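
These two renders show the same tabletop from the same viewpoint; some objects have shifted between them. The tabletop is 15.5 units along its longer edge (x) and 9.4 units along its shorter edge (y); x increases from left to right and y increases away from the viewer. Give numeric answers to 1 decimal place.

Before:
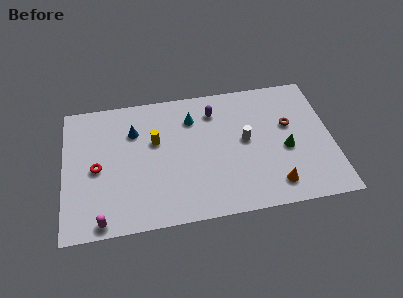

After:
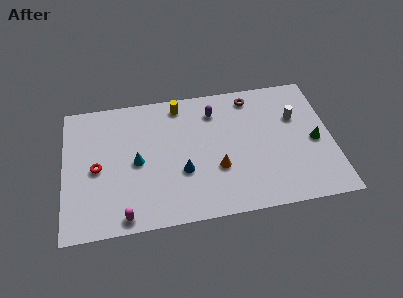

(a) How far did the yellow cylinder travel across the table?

2.8

The yellow cylinder was near (5.3, 5.8) before and (6.8, 8.2) after, so it travelled √(1.5² + 2.4²) ≈ 2.8 units.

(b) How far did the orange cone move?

3.6

The orange cone moved from about (12.0, 1.6) to (8.8, 3.3), a distance of √(3.2² + 1.7²) ≈ 3.6.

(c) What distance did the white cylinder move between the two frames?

3.2

From (10.5, 5.0) to (13.5, 6.2), the white cylinder covered √(3.0² + 1.2²) ≈ 3.2 units.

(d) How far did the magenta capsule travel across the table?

1.3

The magenta capsule was near (2.1, 0.8) before and (3.4, 0.9) after, so it travelled √(1.3² + 0.1²) ≈ 1.3 units.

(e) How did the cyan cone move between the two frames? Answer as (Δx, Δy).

(-3.3, -2.6)

From the two frames, the cyan cone sits at roughly (7.5, 7.1) before and (4.2, 4.5) after.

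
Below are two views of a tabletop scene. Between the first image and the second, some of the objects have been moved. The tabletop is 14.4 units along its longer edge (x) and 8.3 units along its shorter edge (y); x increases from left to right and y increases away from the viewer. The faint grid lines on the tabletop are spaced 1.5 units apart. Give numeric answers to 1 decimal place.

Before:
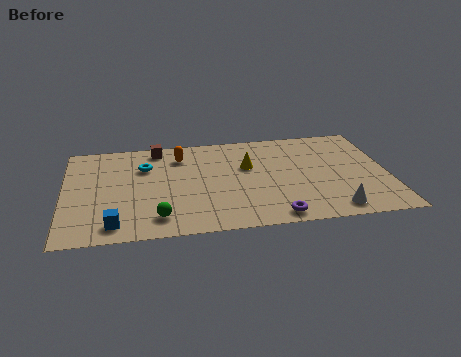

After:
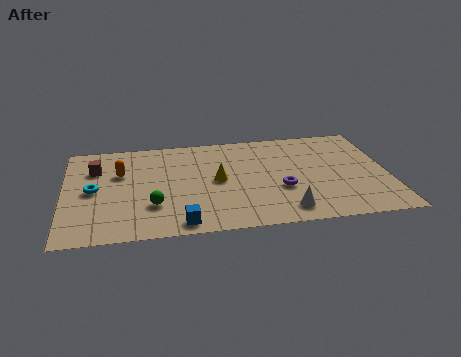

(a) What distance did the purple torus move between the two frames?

2.2

The purple torus moved from about (9.2, 0.9) to (9.6, 3.1), a distance of √(0.4² + 2.2²) ≈ 2.2.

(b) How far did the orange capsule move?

2.9

The orange capsule moved from about (5.2, 6.5) to (2.5, 5.4), a distance of √(2.7² + 1.1²) ≈ 2.9.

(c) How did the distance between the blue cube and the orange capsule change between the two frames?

-0.9

The distance was about 6.1 in the first image and 5.2 in the second, so they moved 0.9 units closer together.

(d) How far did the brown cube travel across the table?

3.1

From (4.2, 7.3) to (1.4, 5.9), the brown cube covered √(2.8² + 1.4²) ≈ 3.1 units.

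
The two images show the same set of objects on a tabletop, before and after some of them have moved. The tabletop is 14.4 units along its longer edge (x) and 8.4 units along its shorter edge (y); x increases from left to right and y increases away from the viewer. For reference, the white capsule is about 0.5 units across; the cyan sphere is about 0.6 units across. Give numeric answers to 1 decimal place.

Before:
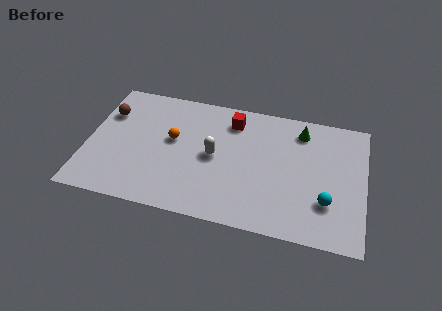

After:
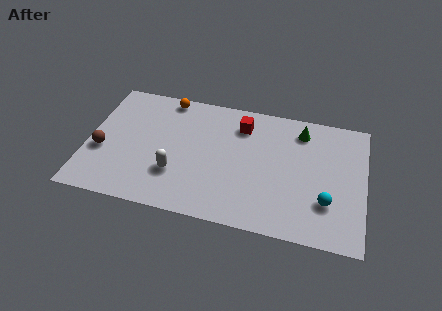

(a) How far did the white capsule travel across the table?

2.5

The white capsule was near (6.6, 4.2) before and (4.7, 2.6) after, so it travelled √(1.9² + 1.6²) ≈ 2.5 units.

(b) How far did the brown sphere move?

2.6

The brown sphere was near (0.9, 5.9) before and (0.8, 3.3) after, so it travelled √(0.1² + 2.6²) ≈ 2.6 units.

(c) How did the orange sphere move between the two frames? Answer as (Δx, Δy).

(-0.5, 2.8)

From the two frames, the orange sphere sits at roughly (4.4, 4.8) before and (3.9, 7.6) after.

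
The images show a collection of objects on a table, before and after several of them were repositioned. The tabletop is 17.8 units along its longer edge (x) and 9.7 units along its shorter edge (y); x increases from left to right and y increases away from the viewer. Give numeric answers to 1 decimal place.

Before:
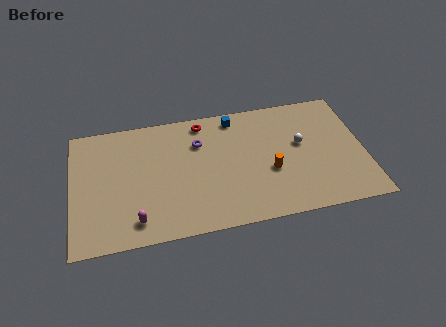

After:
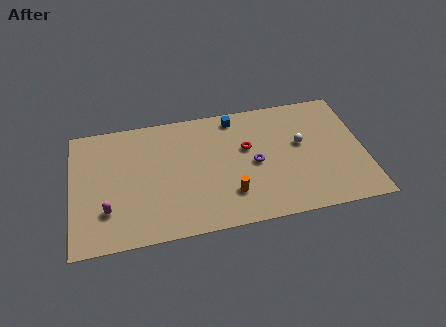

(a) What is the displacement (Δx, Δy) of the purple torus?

(3.3, -2.3)

From the two frames, the purple torus sits at roughly (7.8, 6.9) before and (11.1, 4.6) after.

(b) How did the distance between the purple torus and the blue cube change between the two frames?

+1.2

They were about 2.8 units apart before and 4.0 after — 1.2 units further apart.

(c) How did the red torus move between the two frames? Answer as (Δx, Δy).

(2.6, -2.6)

The red torus started near (8.1, 8.5) and ended near (10.7, 5.9).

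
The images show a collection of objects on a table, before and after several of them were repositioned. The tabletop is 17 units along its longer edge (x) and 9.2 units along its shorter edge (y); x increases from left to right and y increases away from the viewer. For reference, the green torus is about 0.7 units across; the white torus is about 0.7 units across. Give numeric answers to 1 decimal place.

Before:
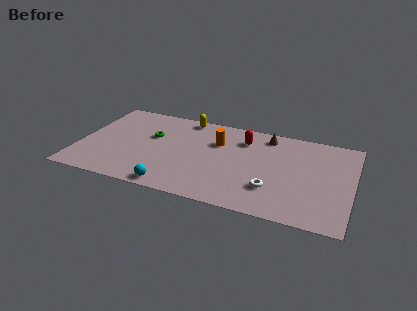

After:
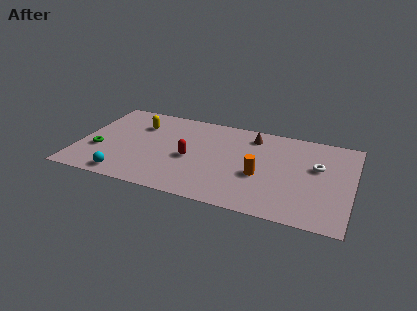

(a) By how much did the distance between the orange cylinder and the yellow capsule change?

+5.5

They were about 3.0 units apart before and 8.5 after — 5.5 units further apart.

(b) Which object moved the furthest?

the red capsule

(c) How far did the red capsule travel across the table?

4.3

From (10.1, 7.1) to (7.0, 4.1), the red capsule covered √(3.1² + 3.0²) ≈ 4.3 units.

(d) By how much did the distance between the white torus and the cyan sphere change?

+6.2

Before: roughly 6.2 units apart; after: 12.4. That's 6.2 units further apart.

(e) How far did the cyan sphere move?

3.0

The cyan sphere moved from about (6.2, 0.9) to (3.2, 1.1), a distance of √(3.0² + 0.2²) ≈ 3.0.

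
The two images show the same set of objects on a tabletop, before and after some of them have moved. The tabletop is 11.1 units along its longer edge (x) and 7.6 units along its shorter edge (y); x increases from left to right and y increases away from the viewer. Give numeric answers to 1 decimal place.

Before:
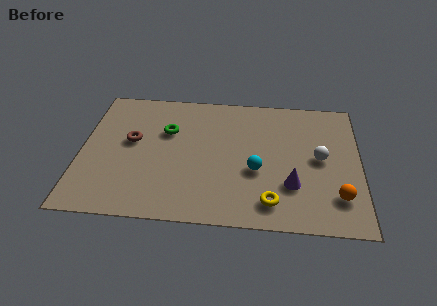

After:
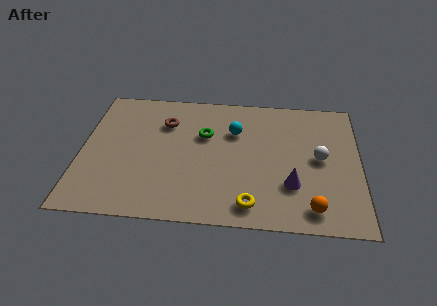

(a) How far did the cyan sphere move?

2.4

The cyan sphere was near (7.0, 3.0) before and (6.1, 5.2) after, so it travelled √(0.9² + 2.2²) ≈ 2.4 units.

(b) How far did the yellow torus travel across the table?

0.8

The yellow torus was near (7.6, 1.3) before and (6.8, 1.1) after, so it travelled √(0.8² + 0.2²) ≈ 0.8 units.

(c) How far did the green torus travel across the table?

1.5

From (3.4, 5.0) to (4.9, 4.9), the green torus covered √(1.5² + 0.1²) ≈ 1.5 units.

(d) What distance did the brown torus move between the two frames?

1.8

The brown torus was near (2.0, 4.3) before and (3.3, 5.5) after, so it travelled √(1.3² + 1.2²) ≈ 1.8 units.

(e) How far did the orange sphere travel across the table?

1.2

The orange sphere was near (10.2, 1.8) before and (9.2, 1.1) after, so it travelled √(1.0² + 0.7²) ≈ 1.2 units.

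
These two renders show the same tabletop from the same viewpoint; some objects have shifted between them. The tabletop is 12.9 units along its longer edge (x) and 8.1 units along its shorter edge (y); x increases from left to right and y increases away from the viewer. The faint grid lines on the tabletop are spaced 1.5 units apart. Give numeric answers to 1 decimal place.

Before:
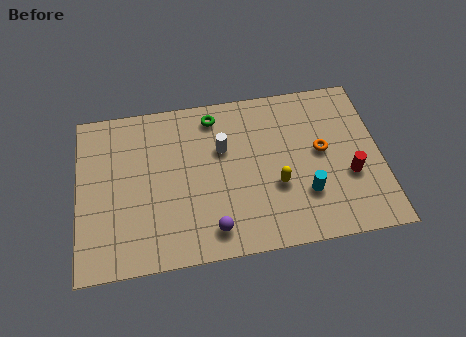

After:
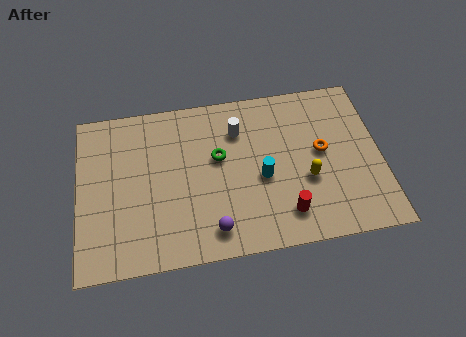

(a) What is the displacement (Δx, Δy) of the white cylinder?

(0.7, 0.8)

The white cylinder was at about (6.2, 5.2) and moved to about (6.9, 6.0).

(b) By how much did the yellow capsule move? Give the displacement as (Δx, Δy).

(1.3, 0.1)

From the two frames, the yellow capsule sits at roughly (8.4, 3.0) before and (9.7, 3.1) after.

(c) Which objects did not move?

the orange torus and the purple sphere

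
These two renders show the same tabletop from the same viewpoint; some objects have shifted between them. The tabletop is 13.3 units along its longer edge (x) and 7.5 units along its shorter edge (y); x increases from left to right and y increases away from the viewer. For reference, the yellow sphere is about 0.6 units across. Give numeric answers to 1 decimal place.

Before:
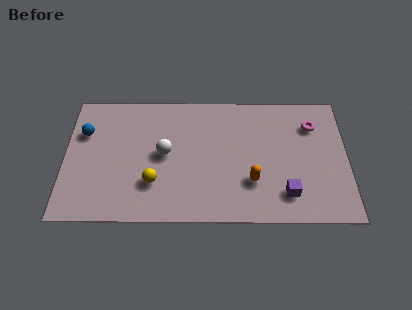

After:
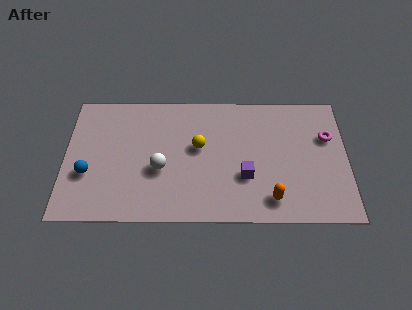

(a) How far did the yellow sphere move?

3.0

From (4.2, 2.2) to (6.3, 4.3), the yellow sphere covered √(2.1² + 2.1²) ≈ 3.0 units.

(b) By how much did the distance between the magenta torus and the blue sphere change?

+0.7

They were about 10.8 units apart before and 11.5 after — 0.7 units further apart.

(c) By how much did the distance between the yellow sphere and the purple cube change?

-3.4

Before: roughly 6.2 units apart; after: 2.8. That's 3.4 units closer together.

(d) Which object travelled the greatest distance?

the yellow sphere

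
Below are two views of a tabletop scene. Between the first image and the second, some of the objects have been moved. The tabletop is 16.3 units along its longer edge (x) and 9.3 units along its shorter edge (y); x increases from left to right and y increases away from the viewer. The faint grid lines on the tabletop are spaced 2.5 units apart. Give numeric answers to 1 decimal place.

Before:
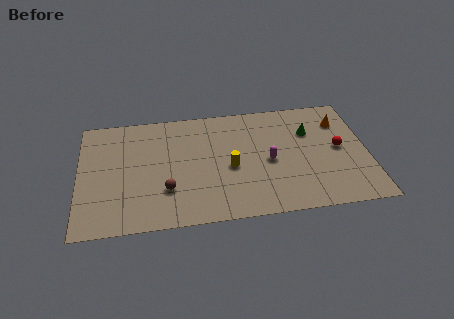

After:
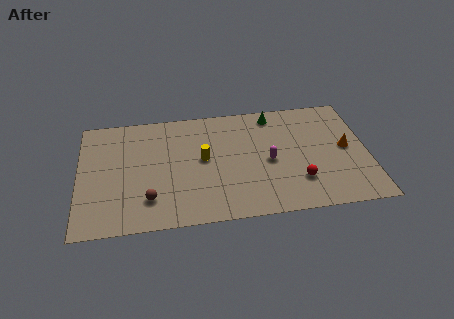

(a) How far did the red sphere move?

3.3

The red sphere moved from about (14.7, 4.8) to (12.3, 2.5), a distance of √(2.4² + 2.3²) ≈ 3.3.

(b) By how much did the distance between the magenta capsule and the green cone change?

+0.6

They were about 3.2 units apart before and 3.8 after — 0.6 units further apart.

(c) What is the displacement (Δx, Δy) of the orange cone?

(0.2, -2.2)

The orange cone started near (14.9, 7.0) and ended near (15.1, 4.8).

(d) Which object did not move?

the magenta capsule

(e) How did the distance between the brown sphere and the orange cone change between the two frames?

+0.7

Before: roughly 10.8 units apart; after: 11.5. That's 0.7 units further apart.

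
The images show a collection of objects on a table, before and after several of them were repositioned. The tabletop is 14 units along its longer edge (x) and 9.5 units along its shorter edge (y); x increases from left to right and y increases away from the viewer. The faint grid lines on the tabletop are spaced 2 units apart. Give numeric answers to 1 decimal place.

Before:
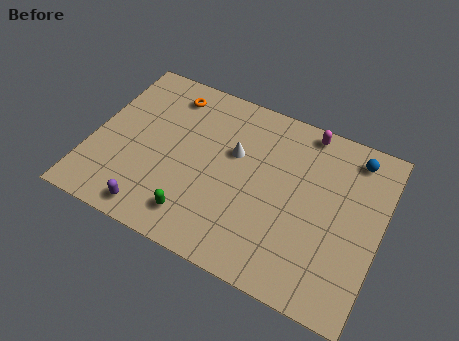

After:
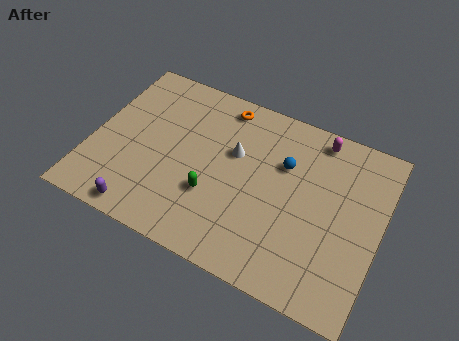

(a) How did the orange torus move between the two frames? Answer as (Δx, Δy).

(2.6, 0.4)

The orange torus was at about (3.3, 7.9) and moved to about (5.9, 8.3).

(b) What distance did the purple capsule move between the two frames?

0.5

The purple capsule moved from about (3.5, 1.1) to (3.0, 0.9), a distance of √(0.5² + 0.2²) ≈ 0.5.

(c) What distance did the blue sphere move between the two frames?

3.7

From (12.4, 8.1) to (9.2, 6.3), the blue sphere covered √(3.2² + 1.8²) ≈ 3.7 units.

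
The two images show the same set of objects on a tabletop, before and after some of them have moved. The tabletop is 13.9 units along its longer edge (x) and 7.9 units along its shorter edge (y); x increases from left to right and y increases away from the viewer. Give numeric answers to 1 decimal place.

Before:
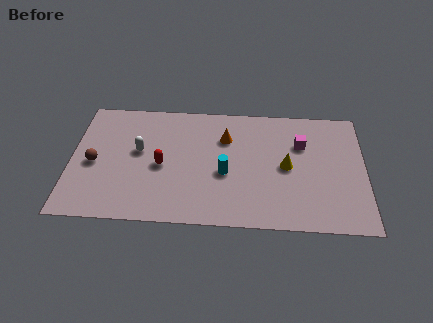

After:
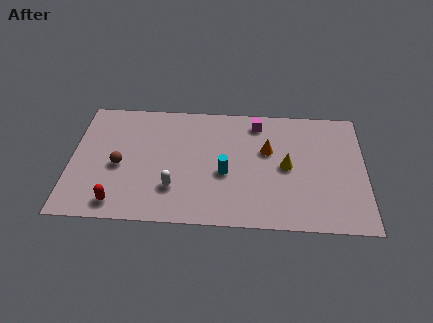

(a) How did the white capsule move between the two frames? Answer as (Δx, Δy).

(1.7, -2.3)

The white capsule was at about (3.2, 4.5) and moved to about (4.9, 2.2).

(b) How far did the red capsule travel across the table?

3.2

From (4.3, 3.6) to (2.3, 1.1), the red capsule covered √(2.0² + 2.5²) ≈ 3.2 units.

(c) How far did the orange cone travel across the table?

2.1

The orange cone was near (7.3, 5.6) before and (9.3, 4.9) after, so it travelled √(2.0² + 0.7²) ≈ 2.1 units.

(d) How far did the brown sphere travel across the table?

1.2

The brown sphere moved from about (1.1, 3.6) to (2.3, 3.5), a distance of √(1.2² + 0.1²) ≈ 1.2.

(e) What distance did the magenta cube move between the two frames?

2.5

From (10.9, 5.4) to (8.8, 6.7), the magenta cube covered √(2.1² + 1.3²) ≈ 2.5 units.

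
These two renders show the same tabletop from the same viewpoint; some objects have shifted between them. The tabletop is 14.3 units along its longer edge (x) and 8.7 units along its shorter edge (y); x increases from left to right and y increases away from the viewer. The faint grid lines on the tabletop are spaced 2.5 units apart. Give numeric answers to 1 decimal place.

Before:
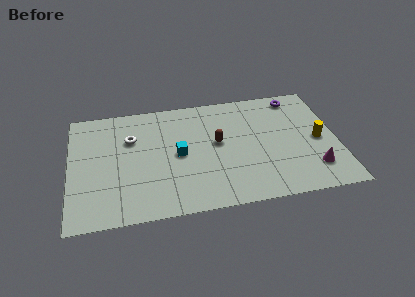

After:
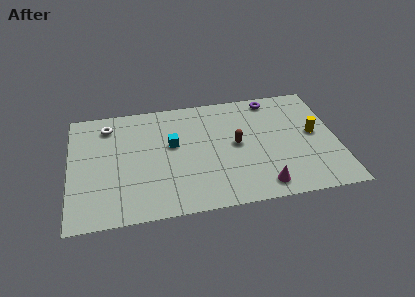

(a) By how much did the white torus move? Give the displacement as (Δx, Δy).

(-1.2, 1.2)

The white torus was at about (3.3, 5.9) and moved to about (2.1, 7.1).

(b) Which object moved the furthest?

the magenta cone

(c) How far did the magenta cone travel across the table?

2.9

From (12.9, 2.0) to (10.1, 1.2), the magenta cone covered √(2.8² + 0.8²) ≈ 2.9 units.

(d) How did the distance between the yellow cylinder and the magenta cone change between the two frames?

+2.4

Before: roughly 2.1 units apart; after: 4.5. That's 2.4 units further apart.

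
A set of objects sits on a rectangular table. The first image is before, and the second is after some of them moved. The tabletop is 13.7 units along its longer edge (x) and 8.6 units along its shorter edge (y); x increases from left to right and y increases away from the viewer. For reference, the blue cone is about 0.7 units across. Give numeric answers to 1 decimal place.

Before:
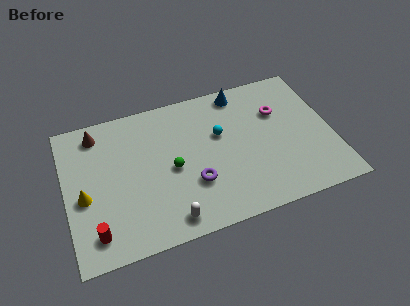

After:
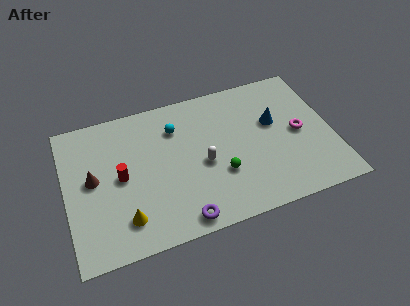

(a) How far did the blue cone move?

2.8

The blue cone was near (9.3, 7.6) before and (10.8, 5.2) after, so it travelled √(1.5² + 2.4²) ≈ 2.8 units.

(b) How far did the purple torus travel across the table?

2.1

The purple torus moved from about (6.4, 2.8) to (5.6, 0.9), a distance of √(0.8² + 1.9²) ≈ 2.1.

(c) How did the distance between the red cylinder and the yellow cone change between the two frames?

+0.3

The distance was about 2.2 in the first image and 2.5 in the second, so they moved 0.3 units further apart.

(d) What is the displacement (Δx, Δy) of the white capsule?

(2.0, 2.7)

From the two frames, the white capsule sits at roughly (5.0, 1.1) before and (7.0, 3.8) after.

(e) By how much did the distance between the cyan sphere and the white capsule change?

-2.3

The distance was about 5.2 in the first image and 2.9 in the second, so they moved 2.3 units closer together.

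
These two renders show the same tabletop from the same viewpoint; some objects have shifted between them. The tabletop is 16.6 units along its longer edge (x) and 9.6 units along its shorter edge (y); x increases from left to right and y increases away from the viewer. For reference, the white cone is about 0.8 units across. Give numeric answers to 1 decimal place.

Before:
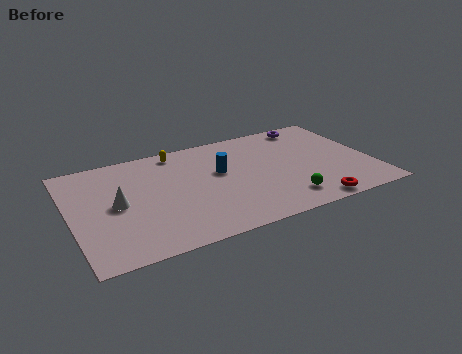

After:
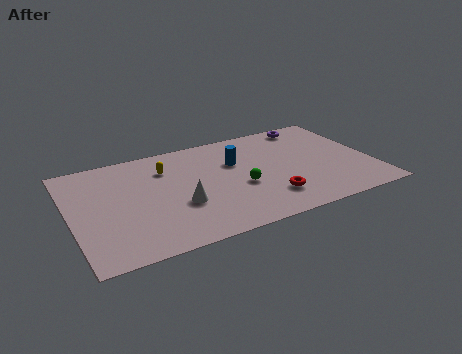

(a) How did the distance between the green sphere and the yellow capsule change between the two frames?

-3.5

The distance was about 8.5 in the first image and 5.0 in the second, so they moved 3.5 units closer together.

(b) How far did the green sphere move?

3.0

The green sphere moved from about (11.4, 1.8) to (9.2, 3.9), a distance of √(2.2² + 2.1²) ≈ 3.0.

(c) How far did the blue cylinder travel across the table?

1.1

The blue cylinder moved from about (8.3, 5.7) to (9.2, 6.3), a distance of √(0.9² + 0.6²) ≈ 1.1.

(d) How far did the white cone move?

3.5

The white cone was near (2.5, 4.8) before and (5.8, 3.5) after, so it travelled √(3.3² + 1.3²) ≈ 3.5 units.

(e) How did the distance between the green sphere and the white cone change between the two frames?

-6.0

The distance was about 9.4 in the first image and 3.4 in the second, so they moved 6.0 units closer together.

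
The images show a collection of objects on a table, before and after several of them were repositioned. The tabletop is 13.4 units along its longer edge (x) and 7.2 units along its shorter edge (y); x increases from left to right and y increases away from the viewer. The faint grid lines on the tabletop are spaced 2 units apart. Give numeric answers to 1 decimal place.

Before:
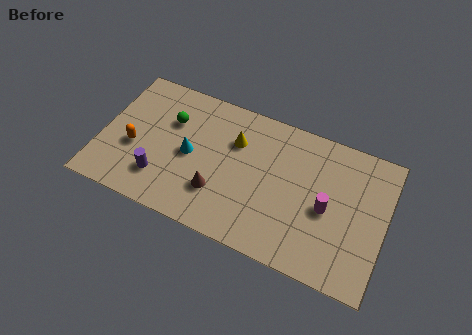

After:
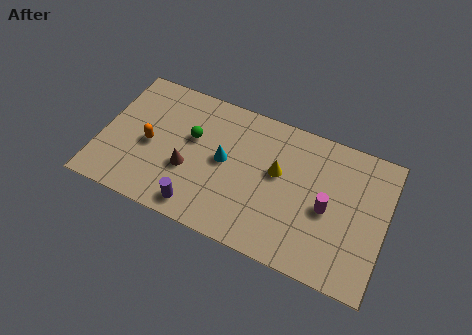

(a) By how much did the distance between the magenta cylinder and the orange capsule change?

-0.7

Before: roughly 9.1 units apart; after: 8.4. That's 0.7 units closer together.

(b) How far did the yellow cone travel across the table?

2.2

The yellow cone was near (6.2, 5.0) before and (8.3, 4.2) after, so it travelled √(2.1² + 0.8²) ≈ 2.2 units.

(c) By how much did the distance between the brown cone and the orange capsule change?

-2.2

The distance was about 4.2 in the first image and 2.0 in the second, so they moved 2.2 units closer together.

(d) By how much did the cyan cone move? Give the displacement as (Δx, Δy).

(1.6, 0.3)

The cyan cone started near (4.2, 3.5) and ended near (5.8, 3.8).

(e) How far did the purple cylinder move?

2.1

The purple cylinder was near (3.0, 1.8) before and (4.9, 1.0) after, so it travelled √(1.9² + 0.8²) ≈ 2.1 units.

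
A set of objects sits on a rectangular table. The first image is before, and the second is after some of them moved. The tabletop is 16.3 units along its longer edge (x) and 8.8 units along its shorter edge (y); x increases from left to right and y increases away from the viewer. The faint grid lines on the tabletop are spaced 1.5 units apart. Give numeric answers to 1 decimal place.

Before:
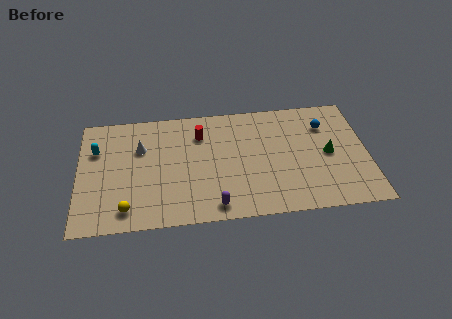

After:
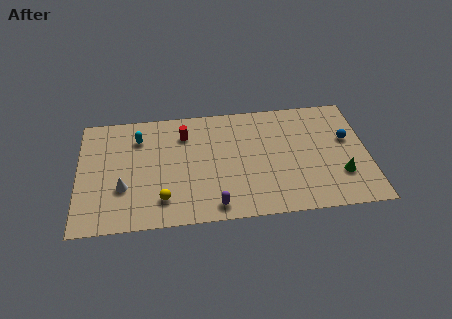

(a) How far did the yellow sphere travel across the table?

2.1

From (2.7, 1.4) to (4.7, 1.9), the yellow sphere covered √(2.0² + 0.5²) ≈ 2.1 units.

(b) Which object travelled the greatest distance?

the white cone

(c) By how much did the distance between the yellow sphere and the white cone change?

-2.1

Before: roughly 4.6 units apart; after: 2.5. That's 2.1 units closer together.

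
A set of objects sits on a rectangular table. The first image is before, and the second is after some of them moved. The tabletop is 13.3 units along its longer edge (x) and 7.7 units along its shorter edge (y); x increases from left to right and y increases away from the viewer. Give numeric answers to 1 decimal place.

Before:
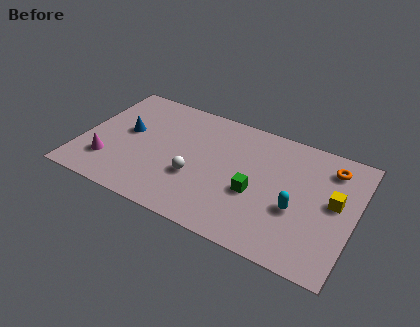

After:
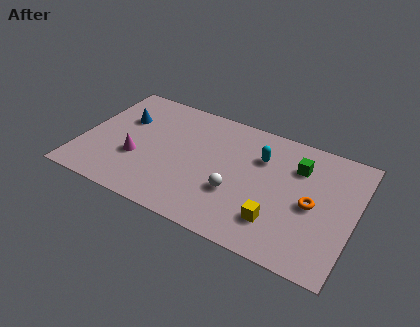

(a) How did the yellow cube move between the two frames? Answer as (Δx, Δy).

(-2.5, -2.3)

The yellow cube started near (12.3, 4.2) and ended near (9.8, 1.9).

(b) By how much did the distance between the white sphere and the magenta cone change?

+0.6

They were about 4.3 units apart before and 4.9 after — 0.6 units further apart.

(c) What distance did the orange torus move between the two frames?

2.7

The orange torus was near (11.9, 6.2) before and (11.3, 3.6) after, so it travelled √(0.6² + 2.6²) ≈ 2.7 units.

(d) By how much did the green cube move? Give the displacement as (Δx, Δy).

(1.8, 2.5)

The green cube started near (8.6, 3.1) and ended near (10.4, 5.6).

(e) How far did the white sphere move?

2.0

The white sphere moved from about (5.7, 2.8) to (7.7, 2.7), a distance of √(2.0² + 0.1²) ≈ 2.0.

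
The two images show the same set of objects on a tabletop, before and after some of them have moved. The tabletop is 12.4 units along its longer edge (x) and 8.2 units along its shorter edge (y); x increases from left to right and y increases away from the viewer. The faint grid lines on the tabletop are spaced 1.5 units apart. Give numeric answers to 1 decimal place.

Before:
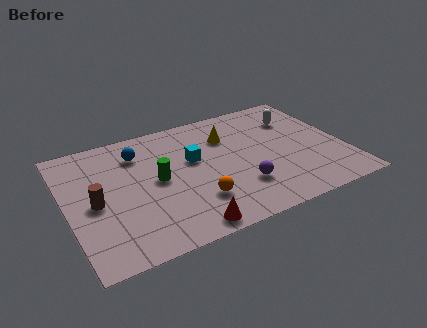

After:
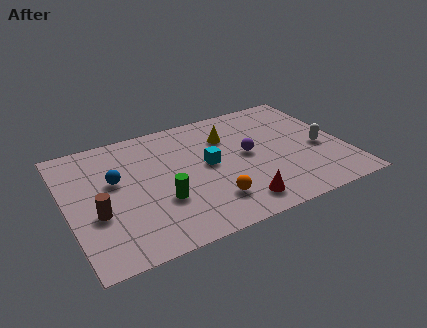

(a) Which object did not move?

the yellow cone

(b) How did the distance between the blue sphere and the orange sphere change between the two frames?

+0.3

The distance was about 4.6 in the first image and 4.9 in the second, so they moved 0.3 units further apart.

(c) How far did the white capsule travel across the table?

2.6

The white capsule moved from about (10.6, 6.0) to (11.3, 3.5), a distance of √(0.7² + 2.5²) ≈ 2.6.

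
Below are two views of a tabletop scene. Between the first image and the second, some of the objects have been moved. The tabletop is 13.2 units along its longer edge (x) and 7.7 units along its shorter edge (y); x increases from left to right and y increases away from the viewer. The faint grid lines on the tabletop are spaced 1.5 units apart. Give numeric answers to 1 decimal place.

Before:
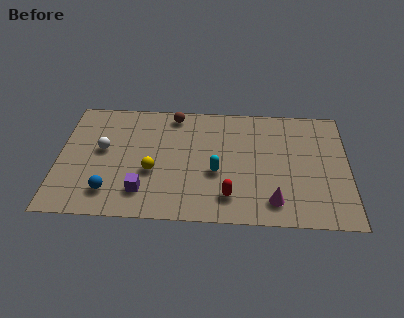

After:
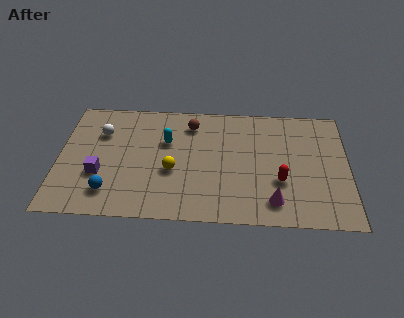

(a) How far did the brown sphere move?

1.0

From (5.2, 6.8) to (6.0, 6.2), the brown sphere covered √(0.8² + 0.6²) ≈ 1.0 units.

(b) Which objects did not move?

the magenta cone and the blue sphere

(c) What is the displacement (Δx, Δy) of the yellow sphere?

(0.9, 0.1)

The yellow sphere started near (4.3, 3.0) and ended near (5.2, 3.1).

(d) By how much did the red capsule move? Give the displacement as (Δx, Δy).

(2.3, 1.1)

From the two frames, the red capsule sits at roughly (7.8, 1.6) before and (10.1, 2.7) after.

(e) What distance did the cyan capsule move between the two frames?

3.0

The cyan capsule moved from about (7.2, 3.1) to (4.9, 5.0), a distance of √(2.3² + 1.9²) ≈ 3.0.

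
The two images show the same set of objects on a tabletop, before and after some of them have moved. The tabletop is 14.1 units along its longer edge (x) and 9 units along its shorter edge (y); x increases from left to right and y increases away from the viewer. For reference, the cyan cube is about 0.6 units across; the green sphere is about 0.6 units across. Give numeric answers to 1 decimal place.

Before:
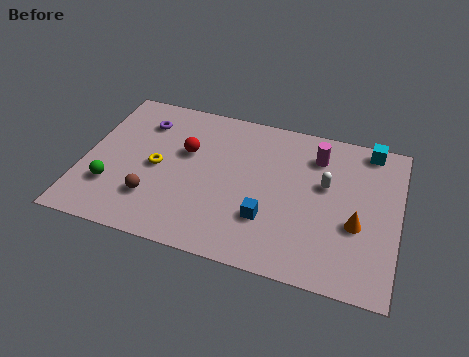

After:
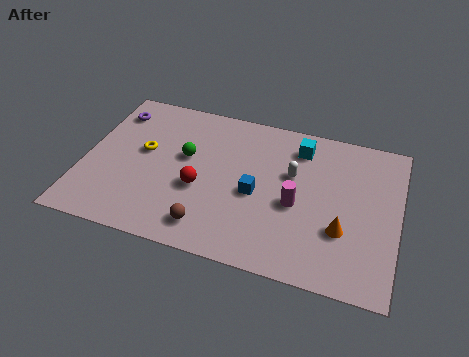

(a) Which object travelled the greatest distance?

the green sphere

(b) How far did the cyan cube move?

3.2

From (12.6, 8.1) to (9.5, 7.3), the cyan cube covered √(3.1² + 0.8²) ≈ 3.2 units.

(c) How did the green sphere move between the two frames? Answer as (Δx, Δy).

(3.1, 2.7)

From the two frames, the green sphere sits at roughly (1.4, 2.6) before and (4.5, 5.3) after.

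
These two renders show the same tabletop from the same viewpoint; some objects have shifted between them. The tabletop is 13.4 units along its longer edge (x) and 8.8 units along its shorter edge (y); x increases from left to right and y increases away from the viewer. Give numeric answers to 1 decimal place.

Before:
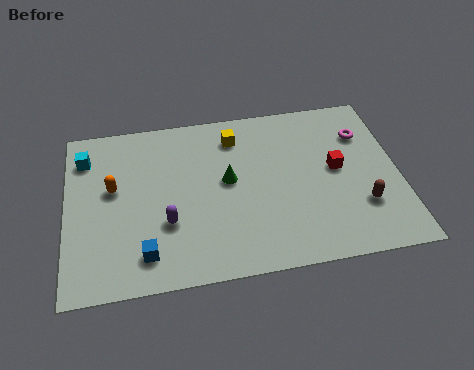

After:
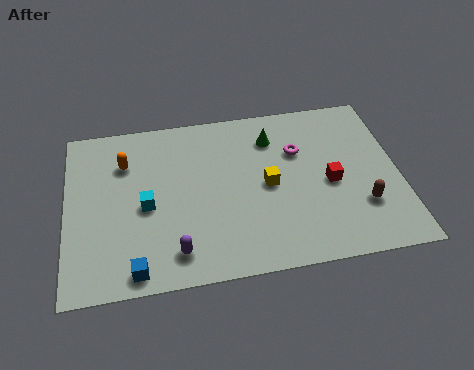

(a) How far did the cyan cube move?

3.8

The cyan cube moved from about (0.8, 6.9) to (3.2, 4.0), a distance of √(2.4² + 2.9²) ≈ 3.8.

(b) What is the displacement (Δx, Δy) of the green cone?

(1.9, 2.0)

The green cone started near (6.5, 4.8) and ended near (8.4, 6.8).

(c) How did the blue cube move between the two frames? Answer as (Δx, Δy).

(-0.4, -0.7)

The blue cube started near (3.1, 1.6) and ended near (2.7, 0.9).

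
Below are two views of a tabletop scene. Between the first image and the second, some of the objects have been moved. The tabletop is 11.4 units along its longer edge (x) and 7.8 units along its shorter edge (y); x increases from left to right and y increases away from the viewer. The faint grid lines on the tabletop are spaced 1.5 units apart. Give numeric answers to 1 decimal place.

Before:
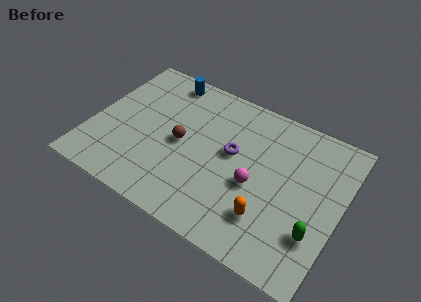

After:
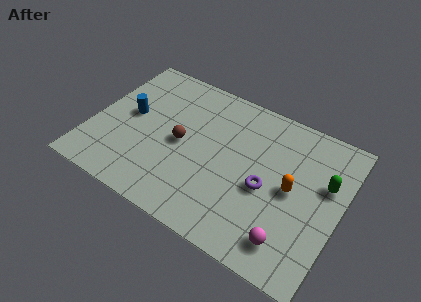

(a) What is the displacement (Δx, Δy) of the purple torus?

(1.7, -1.0)

The purple torus was at about (6.4, 4.4) and moved to about (8.1, 3.4).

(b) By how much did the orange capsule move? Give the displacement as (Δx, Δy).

(0.8, 1.9)

From the two frames, the orange capsule sits at roughly (8.4, 2.0) before and (9.2, 3.9) after.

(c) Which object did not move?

the brown sphere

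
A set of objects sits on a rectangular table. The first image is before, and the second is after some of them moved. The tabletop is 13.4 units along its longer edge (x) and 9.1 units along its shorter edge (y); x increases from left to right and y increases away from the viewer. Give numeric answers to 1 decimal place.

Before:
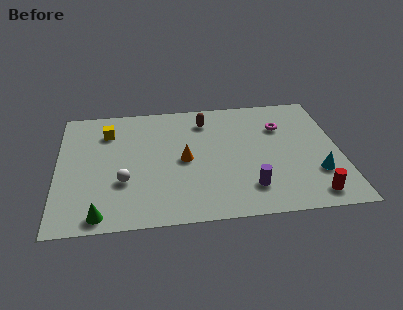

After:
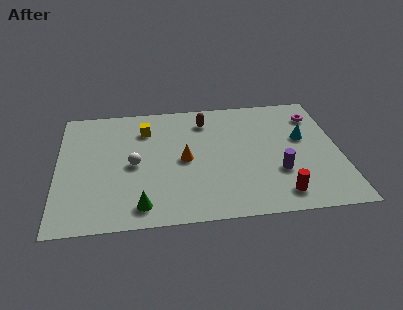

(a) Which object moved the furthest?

the cyan cone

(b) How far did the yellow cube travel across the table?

1.8

The yellow cube was near (2.4, 6.9) before and (4.2, 6.9) after, so it travelled √(1.8² + 0.0²) ≈ 1.8 units.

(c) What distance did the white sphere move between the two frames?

1.3

The white sphere was near (3.1, 3.1) before and (3.6, 4.3) after, so it travelled √(0.5² + 1.2²) ≈ 1.3 units.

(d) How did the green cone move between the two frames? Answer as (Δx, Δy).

(1.9, 0.4)

The green cone was at about (2.0, 0.9) and moved to about (3.9, 1.3).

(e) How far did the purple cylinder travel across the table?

1.7

From (9.0, 2.0) to (10.4, 3.0), the purple cylinder covered √(1.4² + 1.0²) ≈ 1.7 units.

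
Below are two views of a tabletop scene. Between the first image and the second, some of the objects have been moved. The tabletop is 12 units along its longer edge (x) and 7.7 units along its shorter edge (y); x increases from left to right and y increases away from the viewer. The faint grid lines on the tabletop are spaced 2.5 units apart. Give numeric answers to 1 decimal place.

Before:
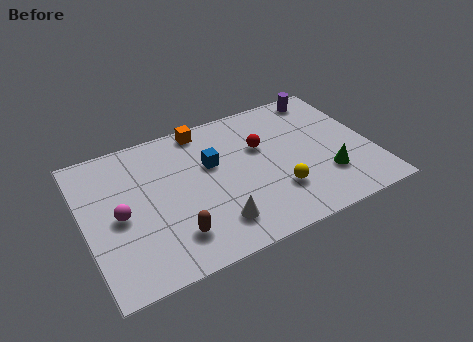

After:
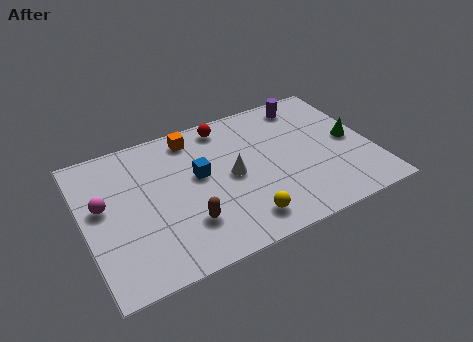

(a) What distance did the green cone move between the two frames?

2.1

The green cone moved from about (9.9, 2.2) to (11.2, 3.8), a distance of √(1.3² + 1.6²) ≈ 2.1.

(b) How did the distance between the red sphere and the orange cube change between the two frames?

-1.6

The distance was about 3.0 in the first image and 1.4 in the second, so they moved 1.6 units closer together.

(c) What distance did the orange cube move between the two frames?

0.6

The orange cube was near (5.3, 6.9) before and (4.8, 6.6) after, so it travelled √(0.5² + 0.3²) ≈ 0.6 units.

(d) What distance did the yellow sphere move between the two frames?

1.8

The yellow sphere was near (7.8, 2.2) before and (6.2, 1.3) after, so it travelled √(1.6² + 0.9²) ≈ 1.8 units.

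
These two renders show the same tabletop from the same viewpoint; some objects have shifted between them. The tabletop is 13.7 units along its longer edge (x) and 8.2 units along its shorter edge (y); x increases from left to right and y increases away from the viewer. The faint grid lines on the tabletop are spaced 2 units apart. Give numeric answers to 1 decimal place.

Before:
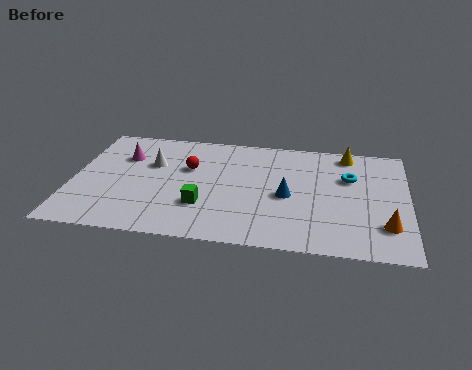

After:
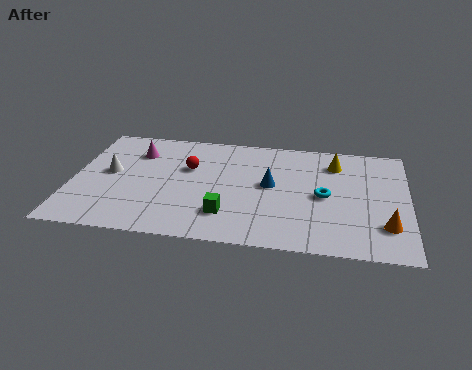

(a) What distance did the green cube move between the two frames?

1.1

From (5.4, 2.5) to (6.4, 2.0), the green cube covered √(1.0² + 0.5²) ≈ 1.1 units.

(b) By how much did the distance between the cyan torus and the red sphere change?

-0.9

Before: roughly 6.6 units apart; after: 5.7. That's 0.9 units closer together.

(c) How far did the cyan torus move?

1.8

From (11.3, 5.4) to (10.3, 3.9), the cyan torus covered √(1.0² + 1.5²) ≈ 1.8 units.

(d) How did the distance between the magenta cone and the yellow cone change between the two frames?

-1.1

The distance was about 9.3 in the first image and 8.2 in the second, so they moved 1.1 units closer together.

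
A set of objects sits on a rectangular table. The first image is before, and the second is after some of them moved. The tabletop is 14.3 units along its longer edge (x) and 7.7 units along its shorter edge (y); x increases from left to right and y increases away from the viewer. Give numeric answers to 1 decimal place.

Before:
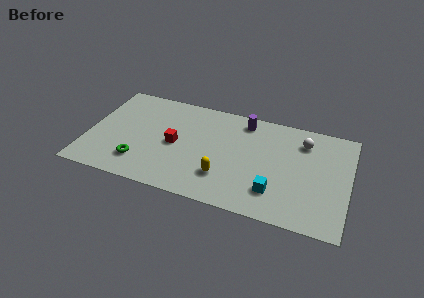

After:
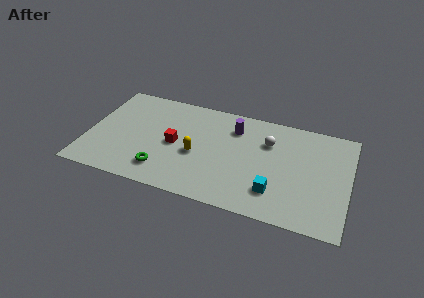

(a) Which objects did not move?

the red cube and the cyan cube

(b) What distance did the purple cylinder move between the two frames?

0.9

From (8.4, 6.6) to (7.9, 5.9), the purple cylinder covered √(0.5² + 0.7²) ≈ 0.9 units.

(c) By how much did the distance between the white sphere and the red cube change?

-2.0

The distance was about 7.3 in the first image and 5.3 in the second, so they moved 2.0 units closer together.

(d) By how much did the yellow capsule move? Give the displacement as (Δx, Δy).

(-1.6, 1.2)

The yellow capsule started near (7.6, 2.1) and ended near (6.0, 3.3).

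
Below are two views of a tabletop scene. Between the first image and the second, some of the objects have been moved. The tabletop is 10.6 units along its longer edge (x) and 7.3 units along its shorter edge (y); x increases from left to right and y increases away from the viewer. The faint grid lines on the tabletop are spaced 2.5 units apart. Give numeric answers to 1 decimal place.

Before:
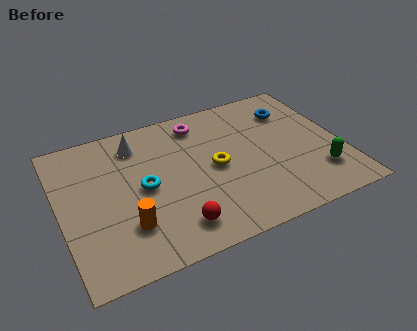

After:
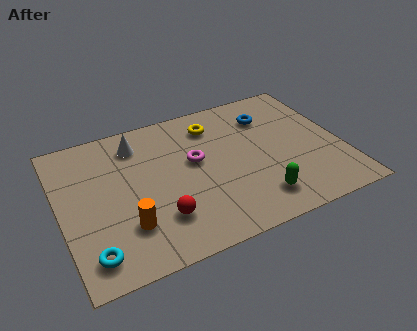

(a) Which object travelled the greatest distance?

the cyan torus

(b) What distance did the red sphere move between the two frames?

0.8

The red sphere was near (4.0, 1.3) before and (3.5, 1.9) after, so it travelled √(0.5² + 0.6²) ≈ 0.8 units.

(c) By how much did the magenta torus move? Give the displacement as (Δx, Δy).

(-0.4, -1.9)

From the two frames, the magenta torus sits at roughly (5.5, 6.1) before and (5.1, 4.2) after.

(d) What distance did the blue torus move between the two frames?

0.9

From (9.0, 5.5) to (8.1, 5.5), the blue torus covered √(0.9² + 0.0²) ≈ 0.9 units.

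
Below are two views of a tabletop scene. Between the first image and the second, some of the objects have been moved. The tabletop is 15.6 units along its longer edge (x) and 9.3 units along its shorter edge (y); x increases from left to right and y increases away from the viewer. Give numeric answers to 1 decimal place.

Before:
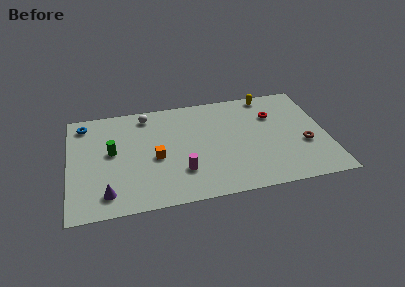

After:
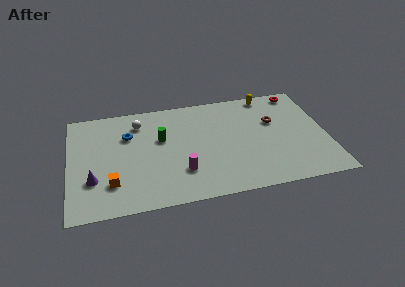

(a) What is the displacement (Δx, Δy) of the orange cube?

(-2.7, -1.7)

From the two frames, the orange cube sits at roughly (5.2, 4.1) before and (2.5, 2.4) after.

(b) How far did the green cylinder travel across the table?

3.1

The green cylinder was near (2.6, 5.1) before and (5.6, 5.7) after, so it travelled √(3.0² + 0.6²) ≈ 3.1 units.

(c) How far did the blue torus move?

3.0

The blue torus was near (1.0, 7.9) before and (3.6, 6.4) after, so it travelled √(2.6² + 1.5²) ≈ 3.0 units.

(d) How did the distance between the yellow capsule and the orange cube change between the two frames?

+3.2

Before: roughly 8.3 units apart; after: 11.5. That's 3.2 units further apart.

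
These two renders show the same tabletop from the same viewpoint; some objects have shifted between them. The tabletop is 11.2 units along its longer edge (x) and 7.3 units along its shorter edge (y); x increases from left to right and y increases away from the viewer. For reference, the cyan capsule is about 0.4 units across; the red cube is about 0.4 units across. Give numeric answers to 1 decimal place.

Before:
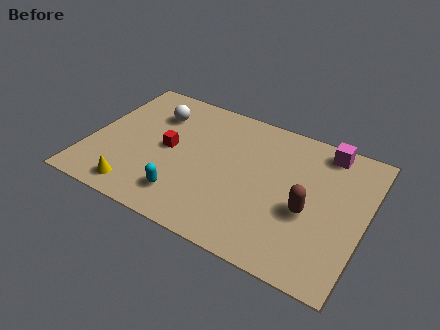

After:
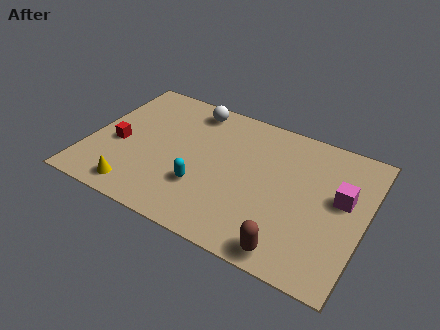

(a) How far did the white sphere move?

1.7

The white sphere was near (2.4, 5.4) before and (3.8, 6.3) after, so it travelled √(1.4² + 0.9²) ≈ 1.7 units.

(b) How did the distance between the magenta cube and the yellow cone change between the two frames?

-0.3

They were about 8.8 units apart before and 8.5 after — 0.3 units closer together.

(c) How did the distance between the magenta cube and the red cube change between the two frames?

+2.4

The distance was about 6.7 in the first image and 9.1 in the second, so they moved 2.4 units further apart.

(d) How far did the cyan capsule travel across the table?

1.0

The cyan capsule was near (4.2, 1.5) before and (4.8, 2.3) after, so it travelled √(0.6² + 0.8²) ≈ 1.0 units.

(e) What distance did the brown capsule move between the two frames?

2.2

From (9.0, 3.0) to (8.6, 0.8), the brown capsule covered √(0.4² + 2.2²) ≈ 2.2 units.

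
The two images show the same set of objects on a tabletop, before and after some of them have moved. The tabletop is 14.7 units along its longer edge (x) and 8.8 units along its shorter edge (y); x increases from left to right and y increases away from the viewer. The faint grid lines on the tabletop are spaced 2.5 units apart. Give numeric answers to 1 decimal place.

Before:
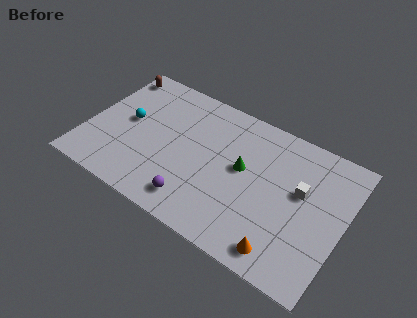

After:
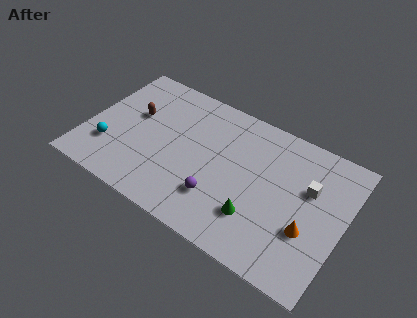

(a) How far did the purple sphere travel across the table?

1.5

The purple sphere was near (6.7, 1.5) before and (7.9, 2.4) after, so it travelled √(1.2² + 0.9²) ≈ 1.5 units.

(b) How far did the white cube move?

0.6

The white cube moved from about (12.2, 5.2) to (12.6, 5.6), a distance of √(0.4² + 0.4²) ≈ 0.6.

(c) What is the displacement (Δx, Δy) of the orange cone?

(1.1, 1.9)

The orange cone was at about (11.8, 1.2) and moved to about (12.9, 3.1).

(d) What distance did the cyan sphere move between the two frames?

2.3

From (2.2, 4.7) to (1.5, 2.5), the cyan sphere covered √(0.7² + 2.2²) ≈ 2.3 units.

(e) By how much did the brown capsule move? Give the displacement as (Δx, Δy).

(1.7, -2.3)

The brown capsule started near (0.8, 7.6) and ended near (2.5, 5.3).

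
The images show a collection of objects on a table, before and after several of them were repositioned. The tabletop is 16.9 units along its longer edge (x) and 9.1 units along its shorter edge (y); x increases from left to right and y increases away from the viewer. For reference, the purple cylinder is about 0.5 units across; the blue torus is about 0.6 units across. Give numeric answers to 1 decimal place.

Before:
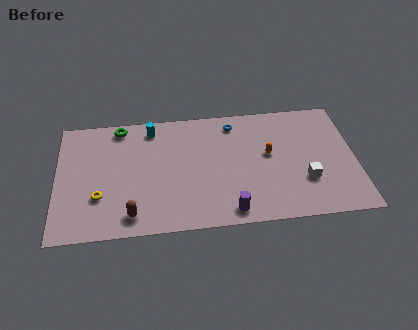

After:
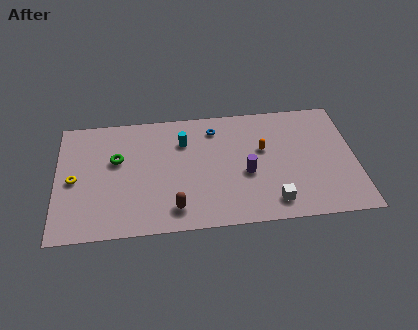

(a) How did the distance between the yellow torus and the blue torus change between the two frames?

-0.5

Before: roughly 9.1 units apart; after: 8.6. That's 0.5 units closer together.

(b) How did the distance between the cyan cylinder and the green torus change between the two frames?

+2.1

Before: roughly 1.8 units apart; after: 3.9. That's 2.1 units further apart.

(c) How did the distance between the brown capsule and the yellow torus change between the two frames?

+3.9

The distance was about 2.3 in the first image and 6.2 in the second, so they moved 3.9 units further apart.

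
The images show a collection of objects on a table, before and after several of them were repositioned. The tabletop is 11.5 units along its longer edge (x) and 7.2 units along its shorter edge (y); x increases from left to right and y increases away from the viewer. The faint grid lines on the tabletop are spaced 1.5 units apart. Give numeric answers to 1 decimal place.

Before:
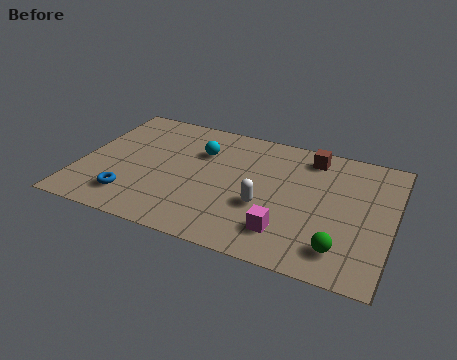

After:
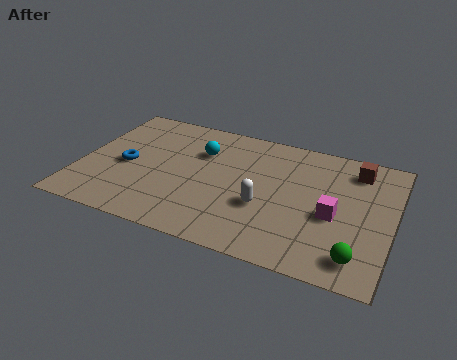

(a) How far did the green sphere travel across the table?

0.6

From (9.8, 1.4) to (10.4, 1.2), the green sphere covered √(0.6² + 0.2²) ≈ 0.6 units.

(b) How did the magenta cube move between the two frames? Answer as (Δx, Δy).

(1.6, 1.5)

From the two frames, the magenta cube sits at roughly (7.8, 1.6) before and (9.4, 3.1) after.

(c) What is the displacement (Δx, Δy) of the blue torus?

(-0.4, 1.8)

The blue torus was at about (2.1, 1.5) and moved to about (1.7, 3.3).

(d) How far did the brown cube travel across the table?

1.7

From (8.3, 6.1) to (10.0, 5.9), the brown cube covered √(1.7² + 0.2²) ≈ 1.7 units.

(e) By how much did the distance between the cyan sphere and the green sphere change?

+0.6

They were about 6.6 units apart before and 7.2 after — 0.6 units further apart.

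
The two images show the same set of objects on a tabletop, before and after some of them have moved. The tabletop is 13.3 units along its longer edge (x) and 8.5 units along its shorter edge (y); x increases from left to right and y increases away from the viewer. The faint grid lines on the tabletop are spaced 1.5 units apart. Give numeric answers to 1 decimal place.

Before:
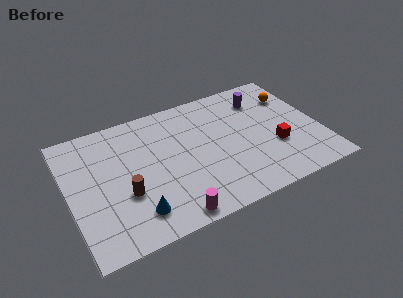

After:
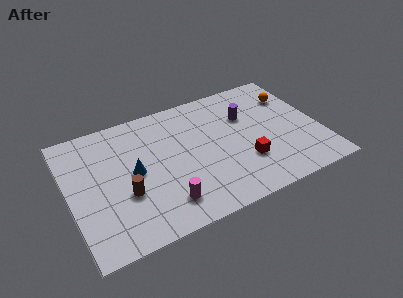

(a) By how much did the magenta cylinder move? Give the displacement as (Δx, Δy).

(-0.2, 0.9)

From the two frames, the magenta cylinder sits at roughly (4.9, 0.8) before and (4.7, 1.7) after.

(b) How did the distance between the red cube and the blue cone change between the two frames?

-1.8

They were about 7.7 units apart before and 5.9 after — 1.8 units closer together.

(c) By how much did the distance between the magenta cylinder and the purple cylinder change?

-1.8

They were about 8.1 units apart before and 6.3 after — 1.8 units closer together.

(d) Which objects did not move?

the orange sphere and the brown cylinder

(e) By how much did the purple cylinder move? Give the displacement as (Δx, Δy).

(-1.0, -0.9)

The purple cylinder started near (10.6, 6.6) and ended near (9.6, 5.7).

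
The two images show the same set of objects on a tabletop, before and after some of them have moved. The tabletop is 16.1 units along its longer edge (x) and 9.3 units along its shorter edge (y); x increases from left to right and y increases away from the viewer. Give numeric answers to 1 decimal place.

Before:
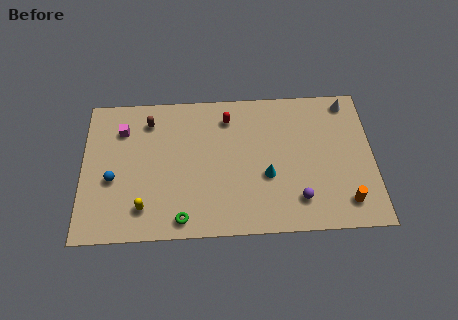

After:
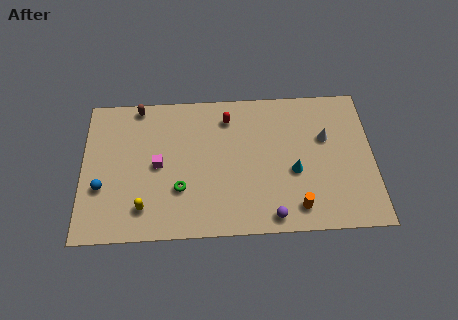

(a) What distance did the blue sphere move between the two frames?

0.8

The blue sphere was near (1.7, 3.8) before and (1.1, 3.3) after, so it travelled √(0.6² + 0.5²) ≈ 0.8 units.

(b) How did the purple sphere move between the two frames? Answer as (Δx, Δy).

(-1.5, -1.0)

From the two frames, the purple sphere sits at roughly (11.9, 2.0) before and (10.4, 1.0) after.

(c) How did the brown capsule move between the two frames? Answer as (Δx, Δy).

(-0.6, 1.0)

The brown capsule started near (3.7, 7.5) and ended near (3.1, 8.5).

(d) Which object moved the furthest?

the magenta cube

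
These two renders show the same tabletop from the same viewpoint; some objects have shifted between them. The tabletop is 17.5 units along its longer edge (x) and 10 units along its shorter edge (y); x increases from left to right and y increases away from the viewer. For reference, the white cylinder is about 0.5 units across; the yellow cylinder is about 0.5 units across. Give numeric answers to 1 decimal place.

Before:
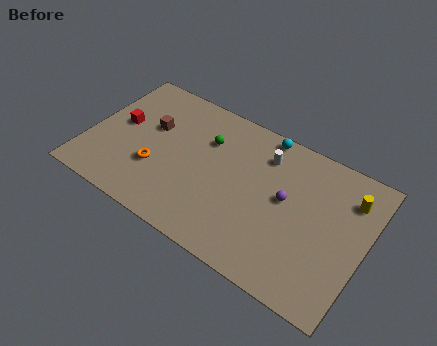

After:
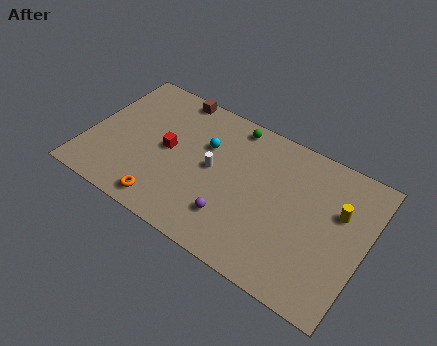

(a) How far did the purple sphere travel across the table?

4.2

The purple sphere moved from about (12.5, 5.5) to (9.6, 2.5), a distance of √(2.9² + 3.0²) ≈ 4.2.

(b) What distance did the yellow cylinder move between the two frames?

1.3

From (16.2, 7.6) to (15.7, 6.4), the yellow cylinder covered √(0.5² + 1.2²) ≈ 1.3 units.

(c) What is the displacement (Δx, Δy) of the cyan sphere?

(-3.3, -2.6)

The cyan sphere started near (10.5, 9.2) and ended near (7.2, 6.6).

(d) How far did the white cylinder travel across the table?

3.9

The white cylinder was near (10.8, 7.8) before and (7.9, 5.2) after, so it travelled √(2.9² + 2.6²) ≈ 3.9 units.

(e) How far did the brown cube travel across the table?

3.1

The brown cube moved from about (3.7, 6.2) to (4.6, 9.2), a distance of √(0.9² + 3.0²) ≈ 3.1.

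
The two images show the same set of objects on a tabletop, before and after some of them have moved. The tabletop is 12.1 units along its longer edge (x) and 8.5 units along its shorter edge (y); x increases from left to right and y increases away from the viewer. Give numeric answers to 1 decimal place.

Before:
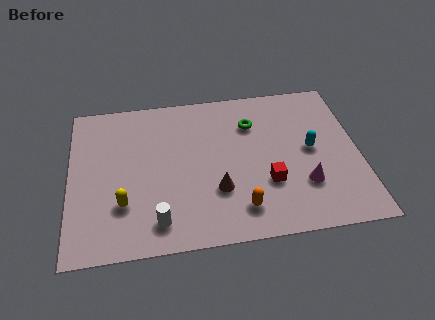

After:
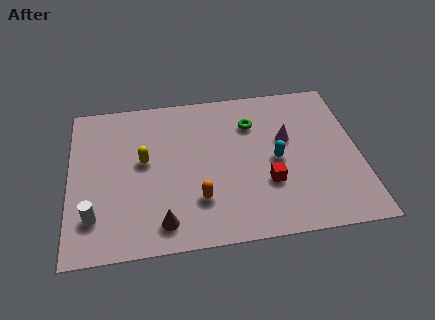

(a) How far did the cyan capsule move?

1.6

The cyan capsule was near (10.1, 4.4) before and (8.6, 4.0) after, so it travelled √(1.5² + 0.4²) ≈ 1.6 units.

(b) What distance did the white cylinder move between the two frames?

2.7

The white cylinder was near (3.6, 1.4) before and (1.0, 2.0) after, so it travelled √(2.6² + 0.6²) ≈ 2.7 units.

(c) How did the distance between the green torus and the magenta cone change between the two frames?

-2.4

The distance was about 4.2 in the first image and 1.8 in the second, so they moved 2.4 units closer together.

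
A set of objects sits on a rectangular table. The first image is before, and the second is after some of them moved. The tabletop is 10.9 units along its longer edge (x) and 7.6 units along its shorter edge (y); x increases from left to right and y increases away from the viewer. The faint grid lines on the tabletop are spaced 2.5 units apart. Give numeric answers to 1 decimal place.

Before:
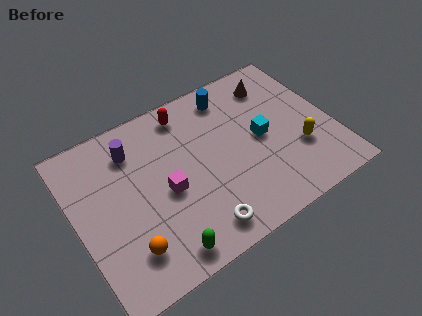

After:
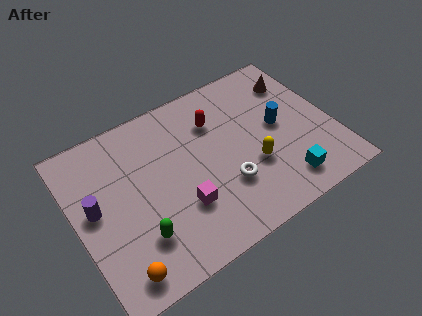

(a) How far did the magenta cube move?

1.1

The magenta cube moved from about (3.7, 3.4) to (4.2, 2.4), a distance of √(0.5² + 1.0²) ≈ 1.1.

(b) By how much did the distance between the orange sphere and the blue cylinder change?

+1.0

They were about 7.0 units apart before and 8.0 after — 1.0 units further apart.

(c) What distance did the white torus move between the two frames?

1.9

The white torus was near (4.7, 1.1) before and (6.1, 2.4) after, so it travelled √(1.4² + 1.3²) ≈ 1.9 units.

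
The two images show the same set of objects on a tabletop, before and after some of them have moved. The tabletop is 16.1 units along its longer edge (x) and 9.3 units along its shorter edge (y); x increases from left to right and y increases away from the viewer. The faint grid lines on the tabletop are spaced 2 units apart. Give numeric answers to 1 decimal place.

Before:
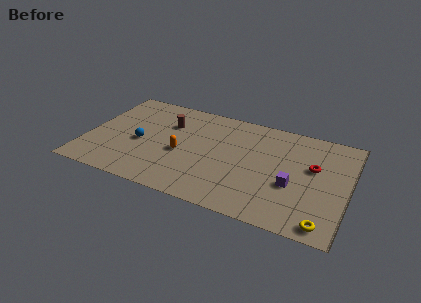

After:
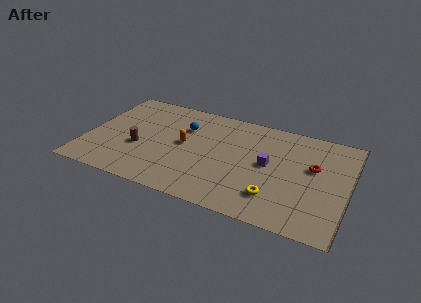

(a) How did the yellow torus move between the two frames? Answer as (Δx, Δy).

(-3.1, 1.2)

From the two frames, the yellow torus sits at roughly (14.9, 1.0) before and (11.8, 2.2) after.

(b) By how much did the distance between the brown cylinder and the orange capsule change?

+0.3

Before: roughly 2.7 units apart; after: 3.0. That's 0.3 units further apart.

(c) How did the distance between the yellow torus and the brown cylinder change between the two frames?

-2.9

They were about 11.5 units apart before and 8.6 after — 2.9 units closer together.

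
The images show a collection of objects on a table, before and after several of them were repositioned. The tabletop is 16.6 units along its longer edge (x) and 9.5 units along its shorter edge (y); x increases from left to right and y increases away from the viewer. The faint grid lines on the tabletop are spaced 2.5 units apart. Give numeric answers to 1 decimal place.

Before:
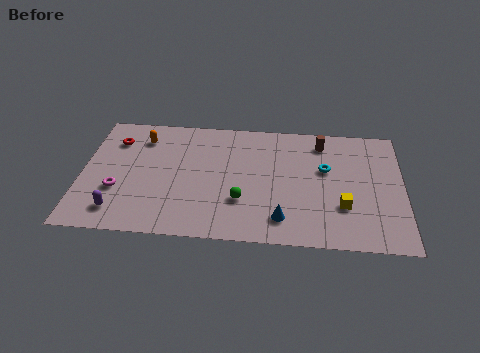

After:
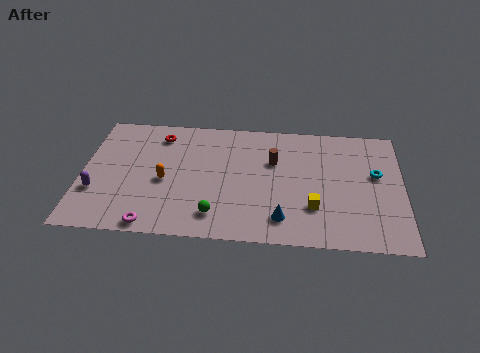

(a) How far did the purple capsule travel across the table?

1.8

From (2.0, 1.7) to (0.8, 3.1), the purple capsule covered √(1.2² + 1.4²) ≈ 1.8 units.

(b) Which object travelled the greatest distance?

the orange capsule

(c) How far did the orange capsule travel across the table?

3.5

The orange capsule moved from about (3.0, 7.5) to (4.3, 4.2), a distance of √(1.3² + 3.3²) ≈ 3.5.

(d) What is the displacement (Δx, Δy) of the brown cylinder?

(-2.5, -1.7)

From the two frames, the brown cylinder sits at roughly (12.4, 7.9) before and (9.9, 6.2) after.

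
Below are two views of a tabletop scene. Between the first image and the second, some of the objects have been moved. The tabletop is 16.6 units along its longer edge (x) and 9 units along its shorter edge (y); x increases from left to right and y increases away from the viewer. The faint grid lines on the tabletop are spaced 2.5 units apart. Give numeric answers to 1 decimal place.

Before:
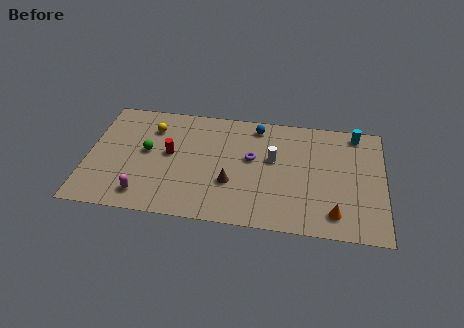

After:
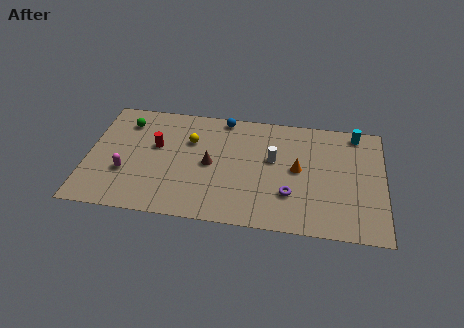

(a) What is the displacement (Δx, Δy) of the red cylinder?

(-0.8, 0.5)

The red cylinder started near (4.6, 4.9) and ended near (3.8, 5.4).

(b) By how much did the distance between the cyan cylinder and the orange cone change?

-1.9

The distance was about 6.5 in the first image and 4.6 in the second, so they moved 1.9 units closer together.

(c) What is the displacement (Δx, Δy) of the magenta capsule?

(-1.1, 1.6)

The magenta capsule was at about (3.3, 1.5) and moved to about (2.2, 3.1).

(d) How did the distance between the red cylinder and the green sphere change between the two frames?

+1.2

They were about 1.3 units apart before and 2.5 after — 1.2 units further apart.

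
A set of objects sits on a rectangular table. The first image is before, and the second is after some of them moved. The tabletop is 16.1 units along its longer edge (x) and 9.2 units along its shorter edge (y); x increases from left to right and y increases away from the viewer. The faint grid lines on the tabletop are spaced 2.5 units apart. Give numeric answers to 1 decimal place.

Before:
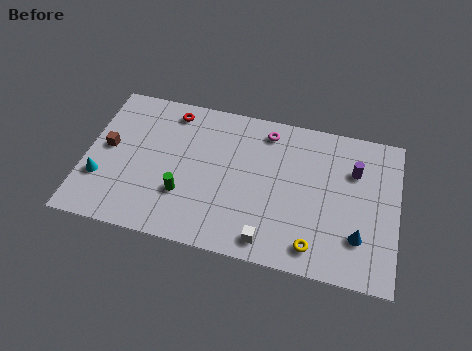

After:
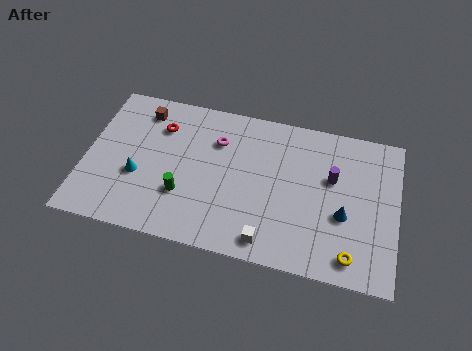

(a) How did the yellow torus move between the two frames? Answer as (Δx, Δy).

(1.9, -0.1)

From the two frames, the yellow torus sits at roughly (12.0, 1.4) before and (13.9, 1.3) after.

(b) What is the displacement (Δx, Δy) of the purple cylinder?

(-1.1, -0.7)

The purple cylinder started near (13.8, 6.4) and ended near (12.7, 5.7).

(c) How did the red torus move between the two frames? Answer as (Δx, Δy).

(-0.5, -1.1)

The red torus was at about (4.2, 7.9) and moved to about (3.7, 6.8).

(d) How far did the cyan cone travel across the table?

2.0

From (0.9, 2.9) to (2.8, 3.5), the cyan cone covered √(1.9² + 0.6²) ≈ 2.0 units.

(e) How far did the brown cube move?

3.1

The brown cube moved from about (1.1, 4.9) to (2.7, 7.6), a distance of √(1.6² + 2.7²) ≈ 3.1.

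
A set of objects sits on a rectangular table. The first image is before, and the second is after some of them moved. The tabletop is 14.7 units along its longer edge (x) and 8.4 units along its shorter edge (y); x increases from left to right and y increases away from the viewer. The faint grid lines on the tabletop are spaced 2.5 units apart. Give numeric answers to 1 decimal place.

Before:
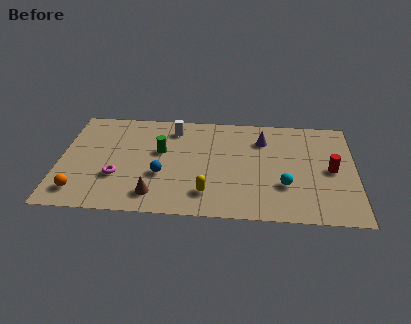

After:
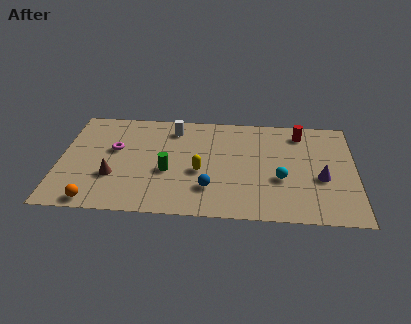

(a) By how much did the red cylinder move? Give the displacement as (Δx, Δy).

(-1.5, 2.9)

The red cylinder was at about (13.5, 4.1) and moved to about (12.0, 7.0).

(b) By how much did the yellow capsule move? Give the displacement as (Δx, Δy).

(-0.4, 1.7)

From the two frames, the yellow capsule sits at roughly (7.4, 1.8) before and (7.0, 3.5) after.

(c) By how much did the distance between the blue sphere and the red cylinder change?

-1.9

Before: roughly 8.5 units apart; after: 6.6. That's 1.9 units closer together.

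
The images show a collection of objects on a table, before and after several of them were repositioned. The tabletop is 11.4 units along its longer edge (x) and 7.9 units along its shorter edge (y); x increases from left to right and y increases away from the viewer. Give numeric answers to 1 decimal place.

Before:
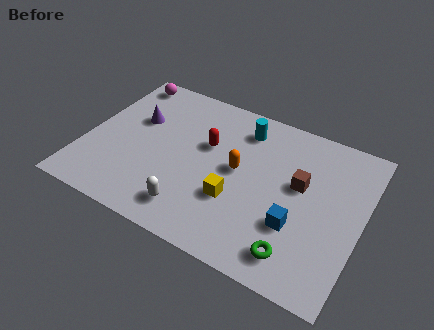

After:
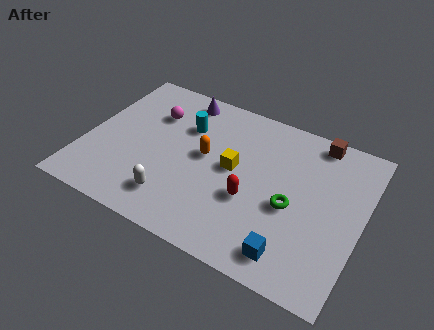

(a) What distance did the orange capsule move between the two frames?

1.4

The orange capsule moved from about (6.3, 4.2) to (4.9, 4.3), a distance of √(1.4² + 0.1²) ≈ 1.4.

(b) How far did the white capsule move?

0.8

The white capsule was near (4.8, 1.4) before and (4.0, 1.6) after, so it travelled √(0.8² + 0.2²) ≈ 0.8 units.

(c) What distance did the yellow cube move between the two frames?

1.5

From (6.4, 2.7) to (6.1, 4.2), the yellow cube covered √(0.3² + 1.5²) ≈ 1.5 units.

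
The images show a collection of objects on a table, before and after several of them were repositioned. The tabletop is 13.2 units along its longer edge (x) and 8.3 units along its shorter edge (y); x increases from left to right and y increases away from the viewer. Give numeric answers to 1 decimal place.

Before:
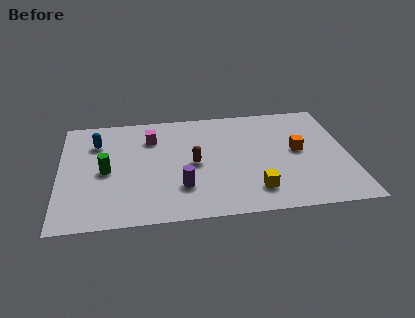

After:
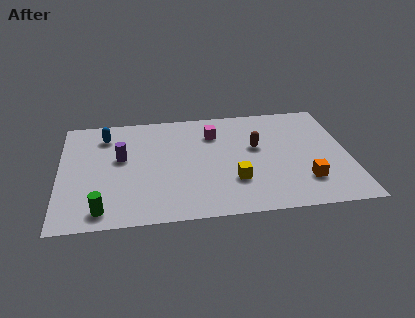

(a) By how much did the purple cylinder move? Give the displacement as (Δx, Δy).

(-2.7, 2.5)

The purple cylinder started near (5.5, 2.3) and ended near (2.8, 4.8).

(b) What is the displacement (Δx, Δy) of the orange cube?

(0.2, -2.3)

The orange cube started near (10.9, 4.4) and ended near (11.1, 2.1).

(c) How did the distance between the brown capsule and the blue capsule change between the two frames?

+2.2

Before: roughly 4.9 units apart; after: 7.1. That's 2.2 units further apart.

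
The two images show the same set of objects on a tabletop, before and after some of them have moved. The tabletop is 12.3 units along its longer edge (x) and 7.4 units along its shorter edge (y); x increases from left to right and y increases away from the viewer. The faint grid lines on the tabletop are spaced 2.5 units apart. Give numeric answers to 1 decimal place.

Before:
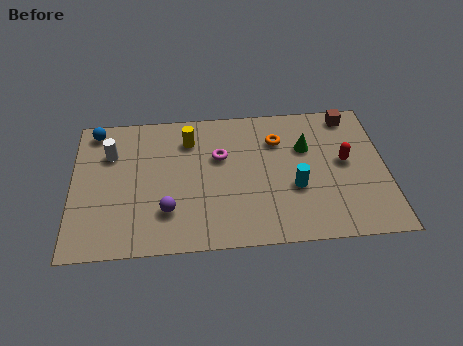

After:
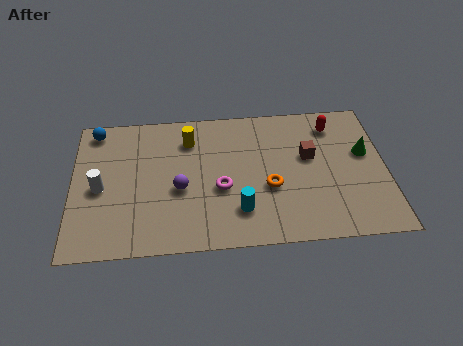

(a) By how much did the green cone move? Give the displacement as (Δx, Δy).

(2.3, -0.5)

The green cone started near (9.2, 4.9) and ended near (11.5, 4.4).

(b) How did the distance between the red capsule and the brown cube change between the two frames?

-0.6

Before: roughly 2.5 units apart; after: 1.9. That's 0.6 units closer together.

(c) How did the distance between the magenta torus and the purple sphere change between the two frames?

-1.8

The distance was about 3.4 in the first image and 1.6 in the second, so they moved 1.8 units closer together.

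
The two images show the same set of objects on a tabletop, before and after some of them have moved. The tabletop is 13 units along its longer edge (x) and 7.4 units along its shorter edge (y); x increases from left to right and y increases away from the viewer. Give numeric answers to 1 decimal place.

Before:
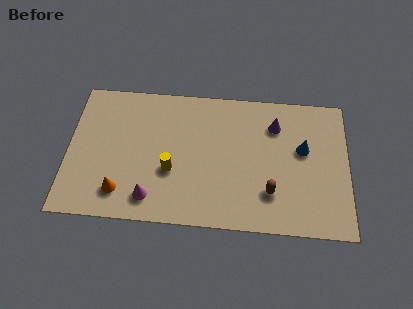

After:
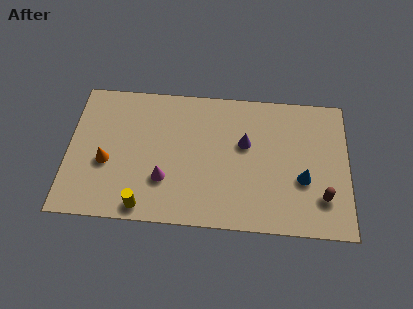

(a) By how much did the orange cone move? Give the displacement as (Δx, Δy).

(-0.7, 1.5)

The orange cone started near (2.5, 1.5) and ended near (1.8, 3.0).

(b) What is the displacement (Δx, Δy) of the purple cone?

(-1.4, -1.1)

The purple cone started near (9.6, 5.6) and ended near (8.2, 4.5).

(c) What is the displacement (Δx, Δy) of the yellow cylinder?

(-1.2, -2.0)

The yellow cylinder was at about (4.8, 2.8) and moved to about (3.6, 0.8).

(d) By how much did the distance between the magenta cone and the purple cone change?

-2.8

Before: roughly 7.1 units apart; after: 4.3. That's 2.8 units closer together.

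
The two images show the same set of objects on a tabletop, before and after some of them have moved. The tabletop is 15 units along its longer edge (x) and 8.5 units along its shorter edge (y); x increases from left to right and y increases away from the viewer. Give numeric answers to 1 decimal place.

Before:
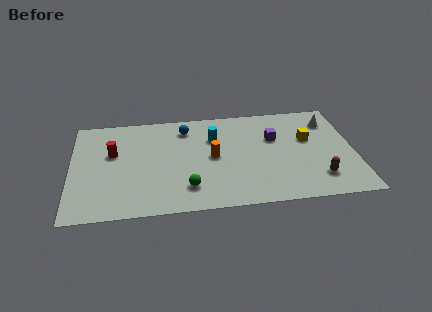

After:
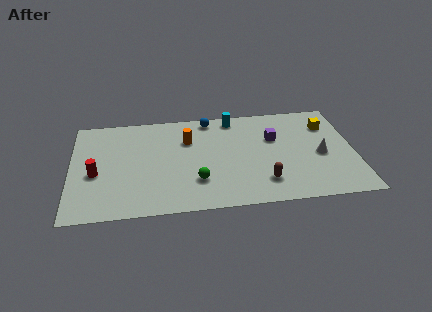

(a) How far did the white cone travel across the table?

2.9

The white cone moved from about (13.8, 6.6) to (13.2, 3.8), a distance of √(0.6² + 2.8²) ≈ 2.9.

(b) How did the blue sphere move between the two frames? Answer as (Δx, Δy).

(1.3, 0.7)

The blue sphere was at about (6.1, 6.9) and moved to about (7.4, 7.6).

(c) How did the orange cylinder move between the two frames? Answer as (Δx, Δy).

(-1.3, 1.6)

The orange cylinder started near (7.5, 4.3) and ended near (6.2, 5.9).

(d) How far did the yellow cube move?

1.6

The yellow cube was near (12.6, 5.2) before and (13.7, 6.3) after, so it travelled √(1.1² + 1.1²) ≈ 1.6 units.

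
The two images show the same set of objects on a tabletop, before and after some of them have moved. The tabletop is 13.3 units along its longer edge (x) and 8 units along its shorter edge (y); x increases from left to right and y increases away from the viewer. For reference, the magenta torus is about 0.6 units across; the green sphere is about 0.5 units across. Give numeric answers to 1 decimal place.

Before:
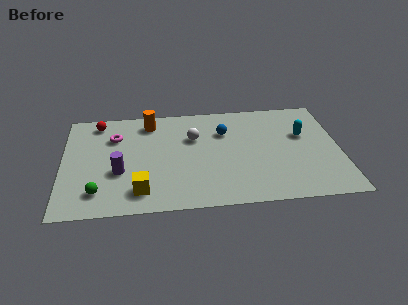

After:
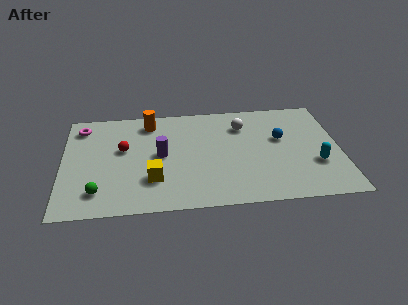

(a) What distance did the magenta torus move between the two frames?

1.8

From (2.5, 5.7) to (0.9, 6.6), the magenta torus covered √(1.6² + 0.9²) ≈ 1.8 units.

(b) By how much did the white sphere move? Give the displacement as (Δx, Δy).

(2.4, 0.7)

The white sphere started near (6.3, 5.3) and ended near (8.7, 6.0).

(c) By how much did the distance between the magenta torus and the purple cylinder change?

+1.8

The distance was about 2.7 in the first image and 4.5 in the second, so they moved 1.8 units further apart.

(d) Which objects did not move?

the orange cylinder and the green sphere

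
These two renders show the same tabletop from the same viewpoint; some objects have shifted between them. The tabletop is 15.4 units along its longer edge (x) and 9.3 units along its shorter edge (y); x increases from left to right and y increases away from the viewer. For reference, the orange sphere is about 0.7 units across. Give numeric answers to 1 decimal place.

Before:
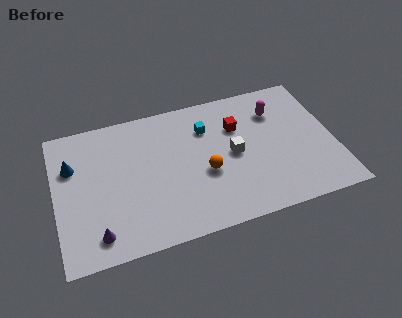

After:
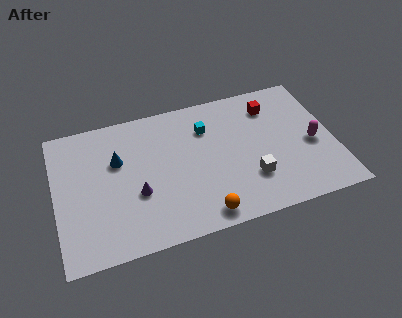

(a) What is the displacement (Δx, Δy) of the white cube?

(0.8, -1.9)

The white cube started near (9.8, 4.6) and ended near (10.6, 2.7).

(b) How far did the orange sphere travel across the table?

2.7

The orange sphere moved from about (8.2, 3.8) to (7.8, 1.1), a distance of √(0.4² + 2.7²) ≈ 2.7.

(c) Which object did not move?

the cyan cube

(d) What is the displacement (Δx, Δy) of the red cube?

(2.0, 0.9)

From the two frames, the red cube sits at roughly (10.2, 6.4) before and (12.2, 7.3) after.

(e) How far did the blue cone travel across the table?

2.5

From (1.0, 6.3) to (3.5, 6.0), the blue cone covered √(2.5² + 0.3²) ≈ 2.5 units.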